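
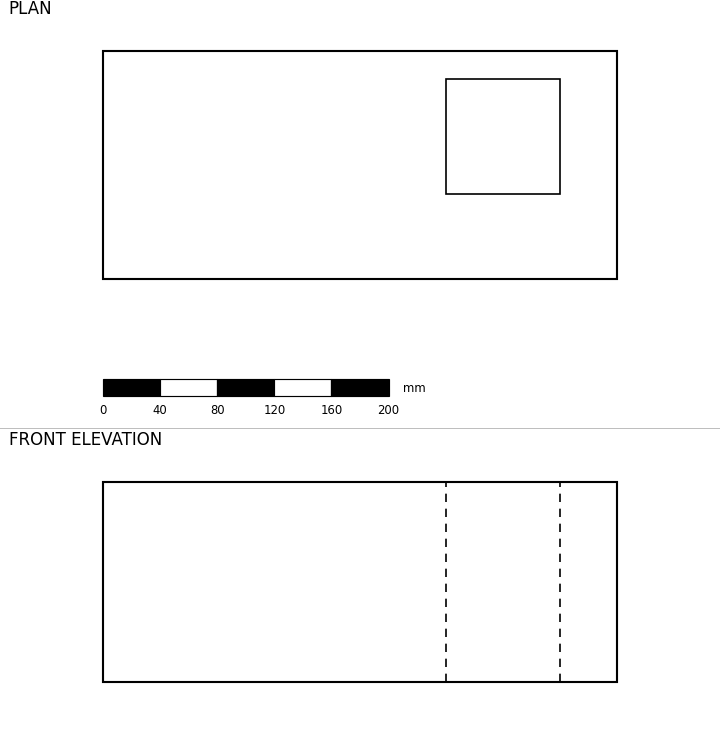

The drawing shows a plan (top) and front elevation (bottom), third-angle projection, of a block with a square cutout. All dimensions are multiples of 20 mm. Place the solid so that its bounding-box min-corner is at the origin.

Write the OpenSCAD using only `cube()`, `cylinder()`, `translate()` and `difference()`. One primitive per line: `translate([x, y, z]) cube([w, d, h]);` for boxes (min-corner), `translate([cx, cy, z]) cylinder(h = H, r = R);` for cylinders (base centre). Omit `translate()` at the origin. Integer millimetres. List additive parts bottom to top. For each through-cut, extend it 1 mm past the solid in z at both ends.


difference() {
  cube([360, 160, 140]);
  translate([240, 60, -1]) cube([80, 80, 142]);
}


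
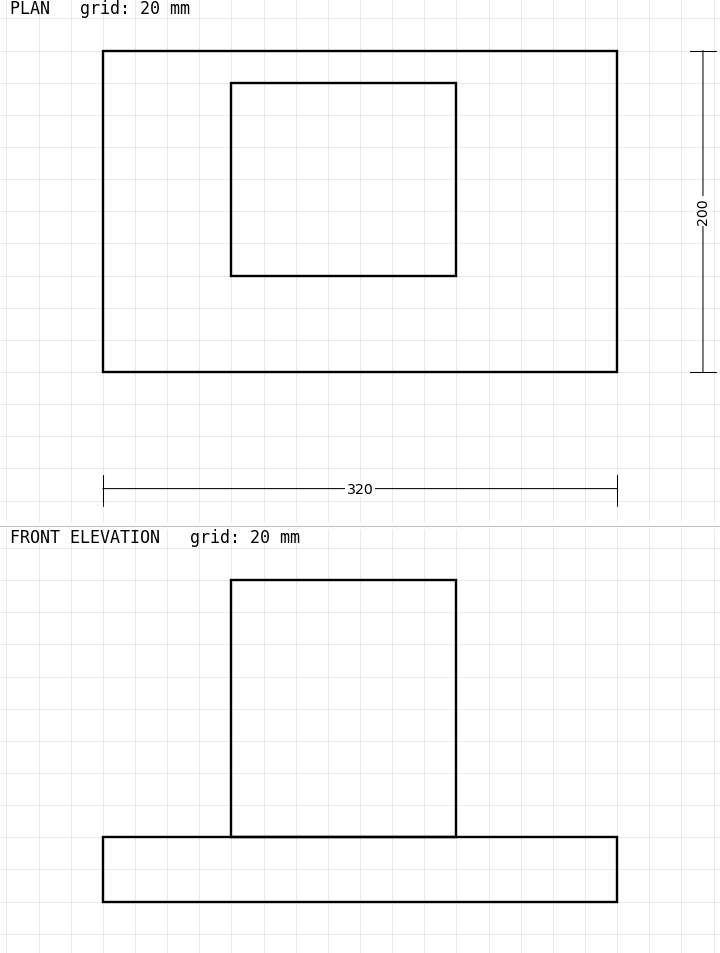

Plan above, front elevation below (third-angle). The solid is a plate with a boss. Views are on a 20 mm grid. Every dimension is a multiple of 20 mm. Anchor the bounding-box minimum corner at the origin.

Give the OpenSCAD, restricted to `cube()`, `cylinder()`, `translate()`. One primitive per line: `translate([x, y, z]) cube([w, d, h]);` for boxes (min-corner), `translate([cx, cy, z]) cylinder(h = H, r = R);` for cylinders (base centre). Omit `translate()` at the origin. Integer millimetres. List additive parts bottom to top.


cube([320, 200, 40]);
translate([80, 60, 40]) cube([140, 120, 160]);


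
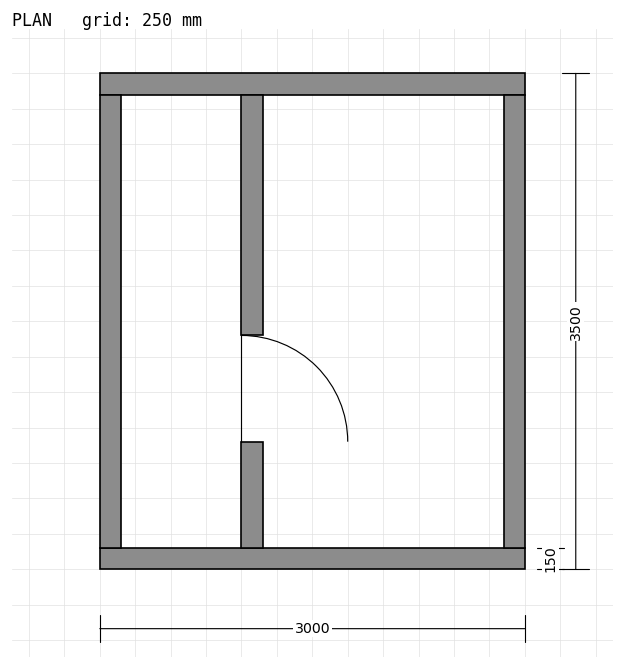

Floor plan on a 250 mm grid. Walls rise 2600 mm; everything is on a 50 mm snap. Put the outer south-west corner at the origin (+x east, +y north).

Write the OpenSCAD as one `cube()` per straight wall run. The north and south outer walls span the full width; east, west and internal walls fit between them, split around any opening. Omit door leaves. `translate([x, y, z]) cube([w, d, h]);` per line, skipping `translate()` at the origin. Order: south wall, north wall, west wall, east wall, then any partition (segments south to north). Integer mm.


cube([3000, 150, 2600]);
translate([0, 3350, 0]) cube([3000, 150, 2600]);
translate([0, 150, 0]) cube([150, 3200, 2600]);
translate([2850, 150, 0]) cube([150, 3200, 2600]);
translate([1000, 150, 0]) cube([150, 750, 2600]);
translate([1000, 1650, 0]) cube([150, 1700, 2600]);


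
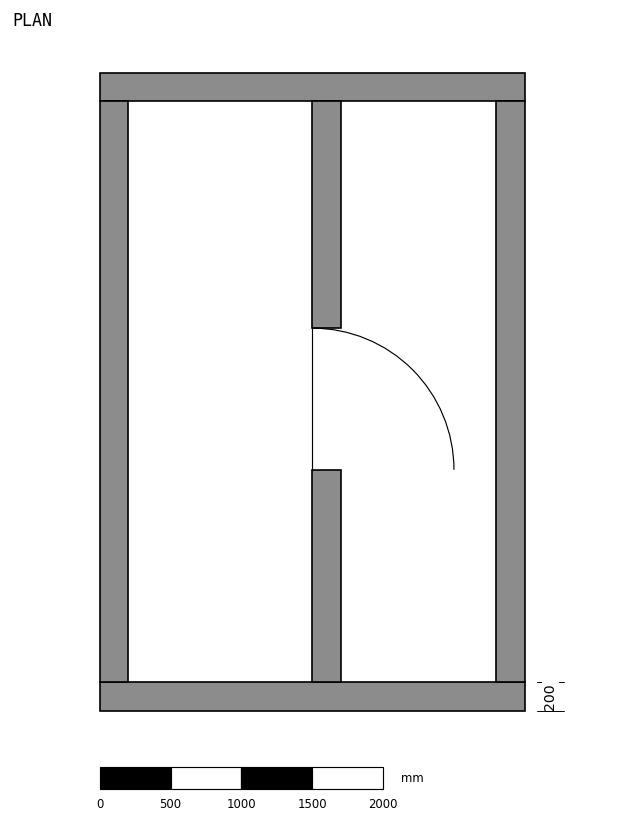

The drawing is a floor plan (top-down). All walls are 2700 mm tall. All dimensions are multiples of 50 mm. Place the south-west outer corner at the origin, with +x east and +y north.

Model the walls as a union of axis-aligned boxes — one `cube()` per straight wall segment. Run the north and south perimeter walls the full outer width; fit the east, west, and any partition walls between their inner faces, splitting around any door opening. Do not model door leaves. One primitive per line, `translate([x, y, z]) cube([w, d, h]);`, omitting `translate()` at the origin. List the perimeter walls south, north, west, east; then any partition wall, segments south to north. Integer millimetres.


cube([3000, 200, 2700]);
translate([0, 4300, 0]) cube([3000, 200, 2700]);
translate([0, 200, 0]) cube([200, 4100, 2700]);
translate([2800, 200, 0]) cube([200, 4100, 2700]);
translate([1500, 200, 0]) cube([200, 1500, 2700]);
translate([1500, 2700, 0]) cube([200, 1600, 2700]);


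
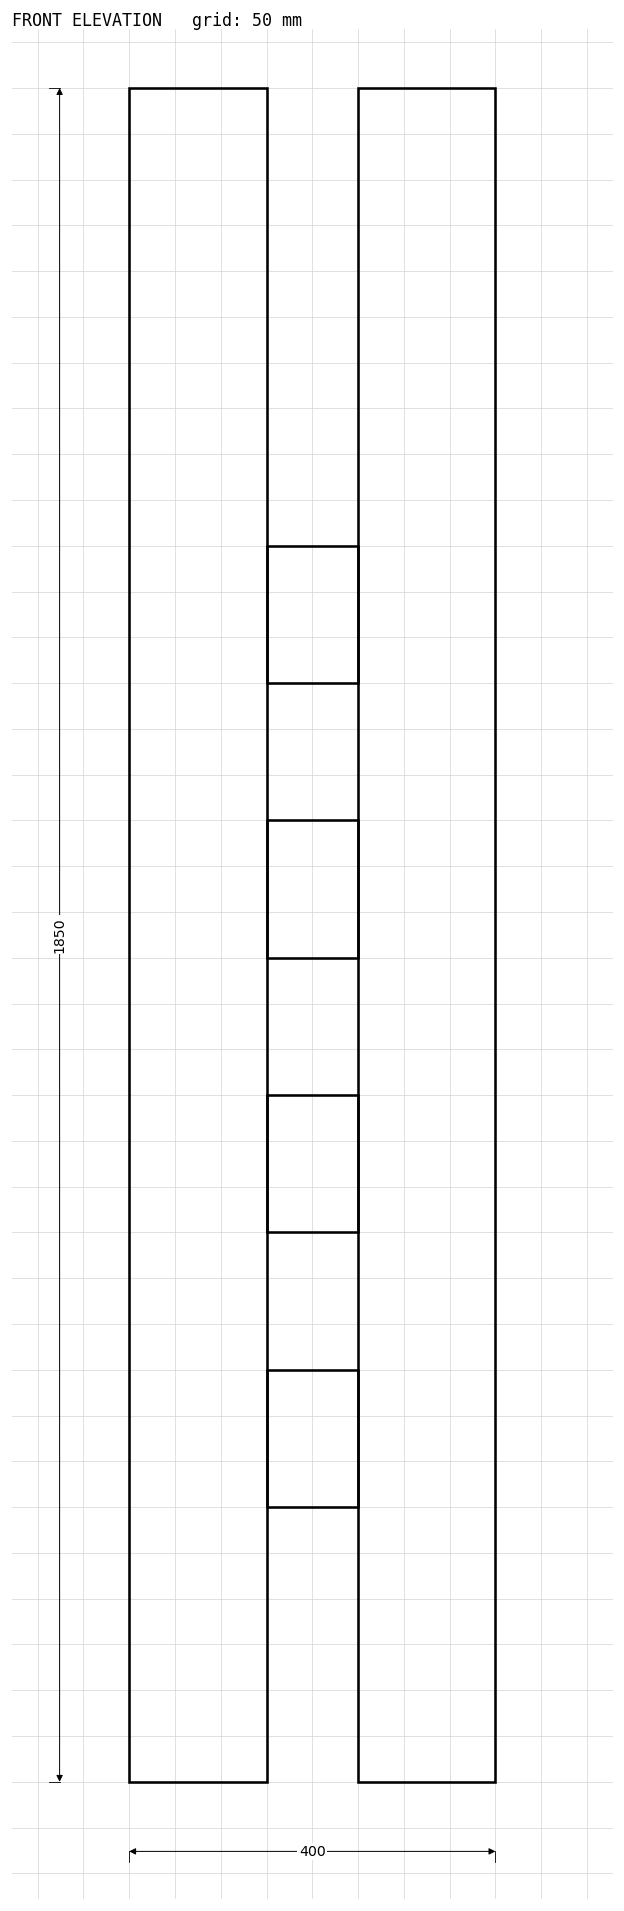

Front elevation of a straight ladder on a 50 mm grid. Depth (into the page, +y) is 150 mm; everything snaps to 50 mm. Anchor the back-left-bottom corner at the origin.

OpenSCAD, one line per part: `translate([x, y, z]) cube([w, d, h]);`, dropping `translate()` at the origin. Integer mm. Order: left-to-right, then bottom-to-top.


cube([150, 150, 1850]);
translate([150, 0, 300]) cube([100, 150, 150]);
translate([150, 0, 600]) cube([100, 150, 150]);
translate([150, 0, 900]) cube([100, 150, 150]);
translate([150, 0, 1200]) cube([100, 150, 150]);
translate([250, 0, 0]) cube([150, 150, 1850]);


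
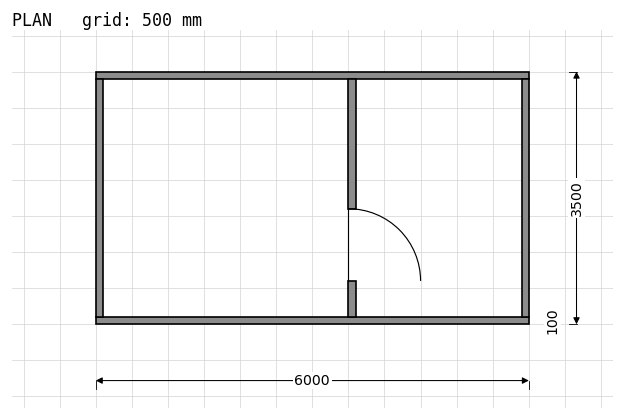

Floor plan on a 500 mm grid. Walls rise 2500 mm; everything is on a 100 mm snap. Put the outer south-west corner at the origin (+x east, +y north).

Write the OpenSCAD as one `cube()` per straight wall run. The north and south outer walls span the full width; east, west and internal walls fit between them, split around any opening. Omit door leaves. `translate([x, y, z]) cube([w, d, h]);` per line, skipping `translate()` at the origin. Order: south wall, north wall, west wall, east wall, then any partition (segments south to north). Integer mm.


cube([6000, 100, 2500]);
translate([0, 3400, 0]) cube([6000, 100, 2500]);
translate([0, 100, 0]) cube([100, 3300, 2500]);
translate([5900, 100, 0]) cube([100, 3300, 2500]);
translate([3500, 100, 0]) cube([100, 500, 2500]);
translate([3500, 1600, 0]) cube([100, 1800, 2500]);


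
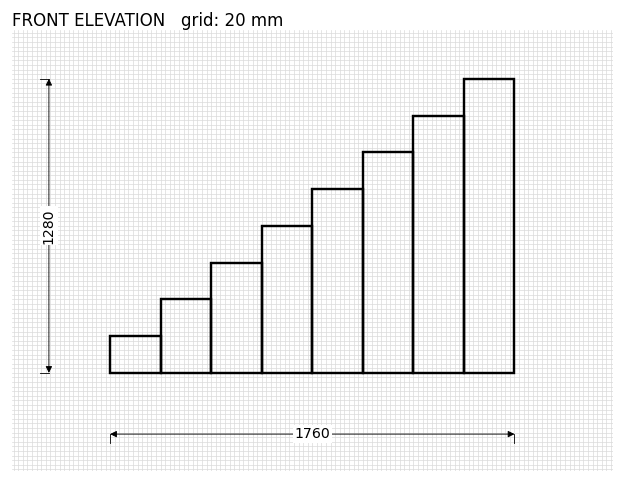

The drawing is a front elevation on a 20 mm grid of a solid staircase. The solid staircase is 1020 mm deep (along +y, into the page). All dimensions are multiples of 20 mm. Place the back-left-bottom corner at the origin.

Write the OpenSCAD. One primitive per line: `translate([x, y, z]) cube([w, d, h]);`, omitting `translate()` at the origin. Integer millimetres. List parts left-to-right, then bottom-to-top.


cube([220, 1020, 160]);
translate([220, 0, 0]) cube([220, 1020, 320]);
translate([440, 0, 0]) cube([220, 1020, 480]);
translate([660, 0, 0]) cube([220, 1020, 640]);
translate([880, 0, 0]) cube([220, 1020, 800]);
translate([1100, 0, 0]) cube([220, 1020, 960]);
translate([1320, 0, 0]) cube([220, 1020, 1120]);
translate([1540, 0, 0]) cube([220, 1020, 1280]);


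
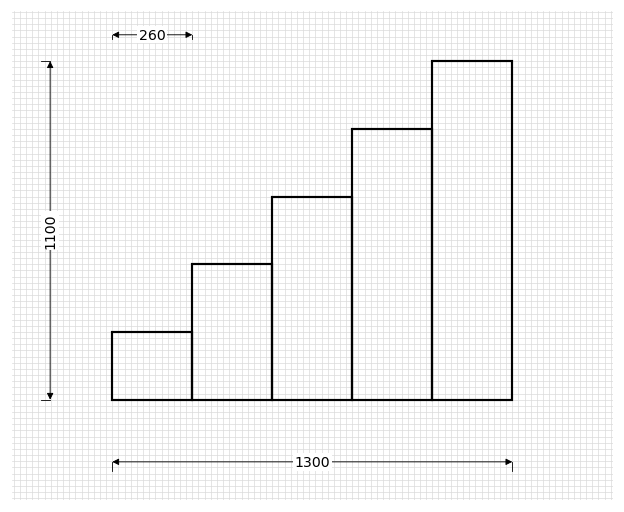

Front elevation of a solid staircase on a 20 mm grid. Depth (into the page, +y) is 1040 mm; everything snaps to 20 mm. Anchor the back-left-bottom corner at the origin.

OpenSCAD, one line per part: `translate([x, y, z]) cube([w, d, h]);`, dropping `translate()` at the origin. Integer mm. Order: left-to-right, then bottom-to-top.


cube([260, 1040, 220]);
translate([260, 0, 0]) cube([260, 1040, 440]);
translate([520, 0, 0]) cube([260, 1040, 660]);
translate([780, 0, 0]) cube([260, 1040, 880]);
translate([1040, 0, 0]) cube([260, 1040, 1100]);


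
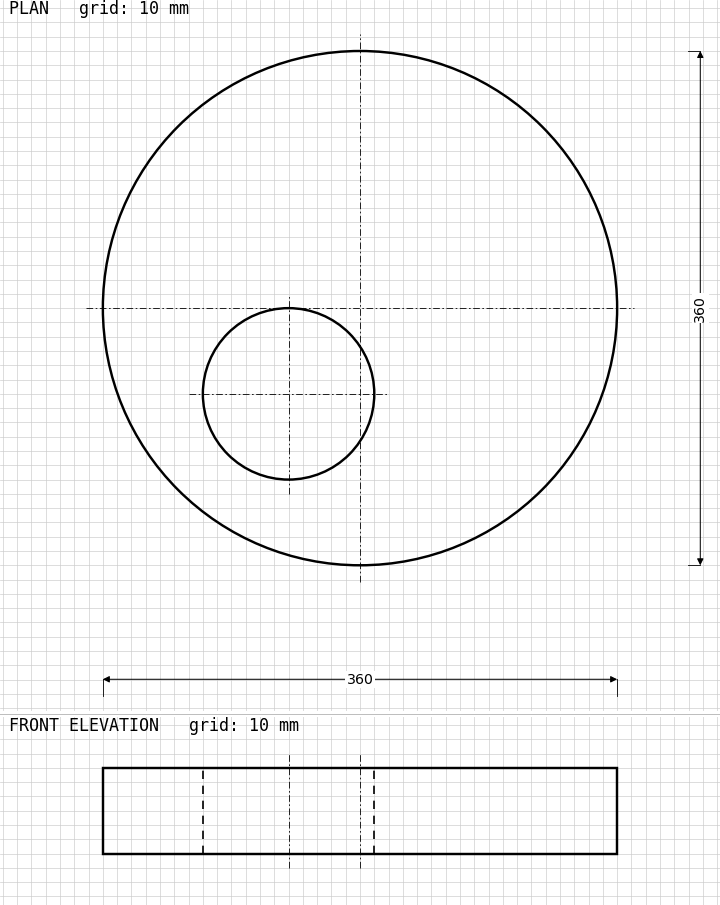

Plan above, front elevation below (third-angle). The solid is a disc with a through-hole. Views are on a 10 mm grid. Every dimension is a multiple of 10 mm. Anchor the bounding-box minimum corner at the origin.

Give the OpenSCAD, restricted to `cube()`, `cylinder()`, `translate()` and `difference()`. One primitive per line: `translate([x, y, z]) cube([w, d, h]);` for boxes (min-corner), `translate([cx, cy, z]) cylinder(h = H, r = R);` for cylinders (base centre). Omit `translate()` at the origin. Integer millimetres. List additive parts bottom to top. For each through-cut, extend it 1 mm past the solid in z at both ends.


difference() {
  translate([180, 180, 0]) cylinder(h = 60, r = 180);
  translate([130, 120, -1]) cylinder(h = 62, r = 60);
}


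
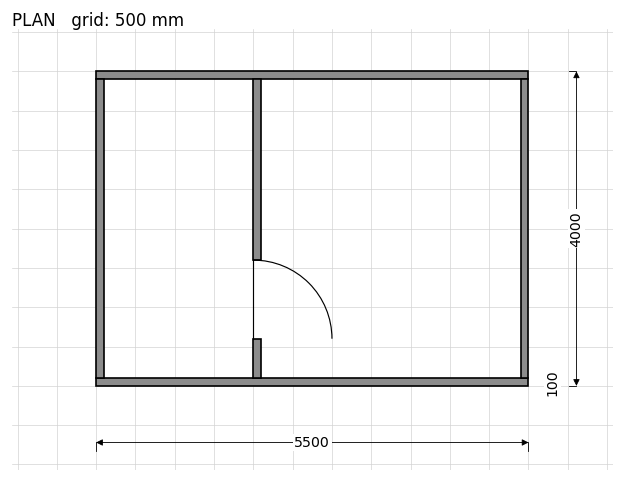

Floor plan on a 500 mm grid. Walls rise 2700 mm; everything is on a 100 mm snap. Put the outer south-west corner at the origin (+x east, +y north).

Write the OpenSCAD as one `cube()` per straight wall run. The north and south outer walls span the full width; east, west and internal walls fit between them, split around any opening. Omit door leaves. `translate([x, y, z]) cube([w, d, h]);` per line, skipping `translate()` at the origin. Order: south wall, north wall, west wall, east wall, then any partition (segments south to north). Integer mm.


cube([5500, 100, 2700]);
translate([0, 3900, 0]) cube([5500, 100, 2700]);
translate([0, 100, 0]) cube([100, 3800, 2700]);
translate([5400, 100, 0]) cube([100, 3800, 2700]);
translate([2000, 100, 0]) cube([100, 500, 2700]);
translate([2000, 1600, 0]) cube([100, 2300, 2700]);


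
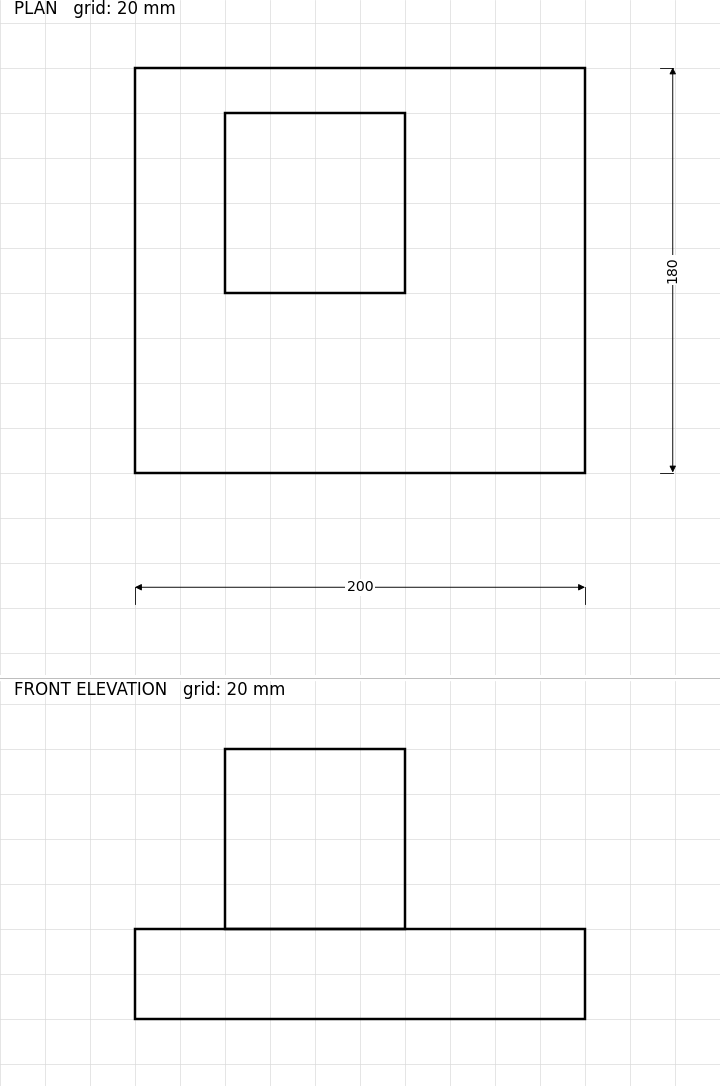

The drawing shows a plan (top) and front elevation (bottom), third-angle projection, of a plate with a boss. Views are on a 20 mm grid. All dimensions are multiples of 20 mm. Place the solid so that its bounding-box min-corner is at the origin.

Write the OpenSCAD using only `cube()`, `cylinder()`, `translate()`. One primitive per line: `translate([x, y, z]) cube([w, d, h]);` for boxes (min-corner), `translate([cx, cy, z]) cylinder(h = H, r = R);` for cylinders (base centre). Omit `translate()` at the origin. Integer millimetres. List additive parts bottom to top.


cube([200, 180, 40]);
translate([40, 80, 40]) cube([80, 80, 80]);


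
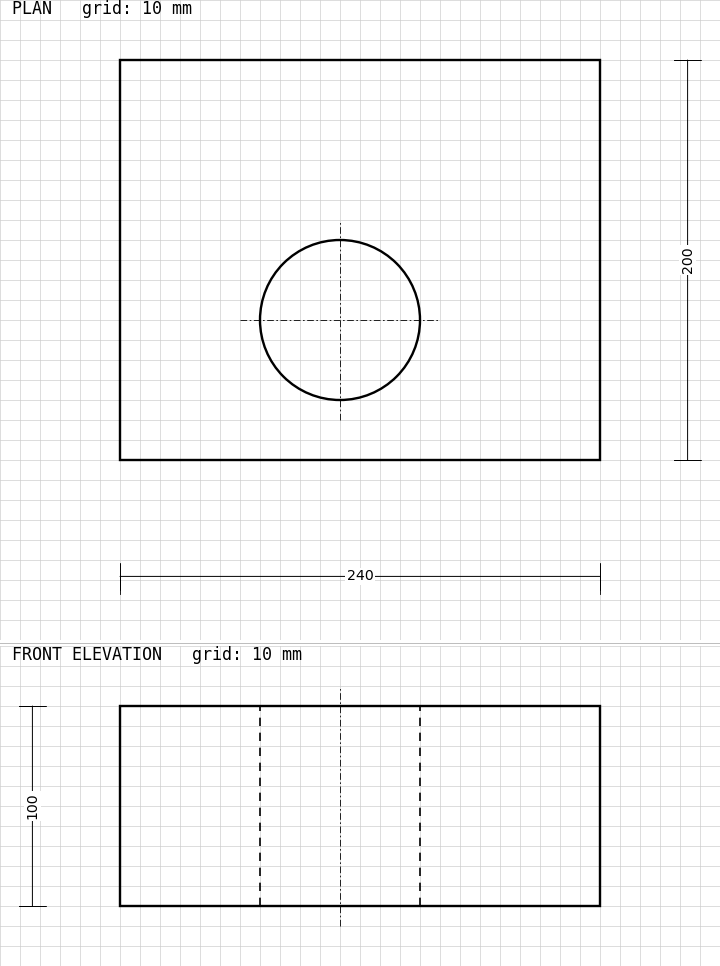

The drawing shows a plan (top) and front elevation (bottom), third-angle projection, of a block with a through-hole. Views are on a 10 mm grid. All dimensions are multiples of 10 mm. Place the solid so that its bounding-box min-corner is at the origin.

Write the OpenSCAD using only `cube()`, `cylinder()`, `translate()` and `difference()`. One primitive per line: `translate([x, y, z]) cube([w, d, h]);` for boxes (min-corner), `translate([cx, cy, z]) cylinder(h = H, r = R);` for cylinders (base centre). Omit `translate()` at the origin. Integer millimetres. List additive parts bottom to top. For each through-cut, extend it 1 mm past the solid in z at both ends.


difference() {
  cube([240, 200, 100]);
  translate([110, 70, -1]) cylinder(h = 102, r = 40);
}


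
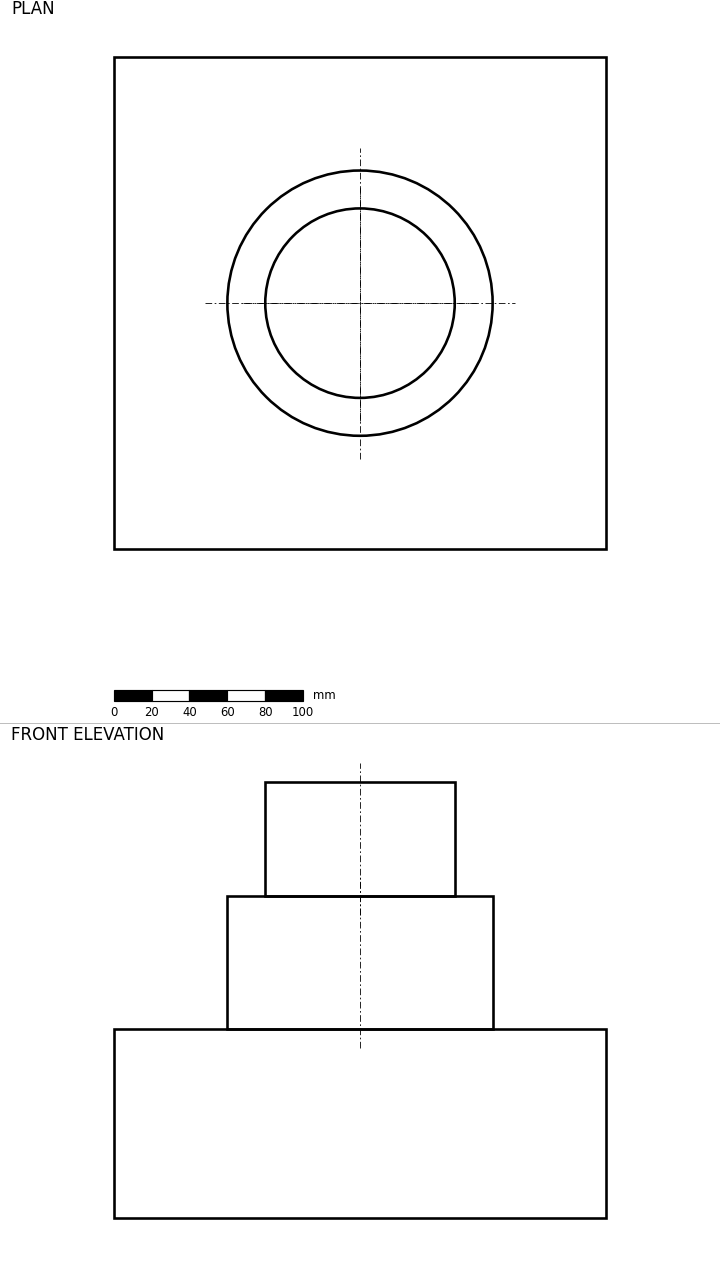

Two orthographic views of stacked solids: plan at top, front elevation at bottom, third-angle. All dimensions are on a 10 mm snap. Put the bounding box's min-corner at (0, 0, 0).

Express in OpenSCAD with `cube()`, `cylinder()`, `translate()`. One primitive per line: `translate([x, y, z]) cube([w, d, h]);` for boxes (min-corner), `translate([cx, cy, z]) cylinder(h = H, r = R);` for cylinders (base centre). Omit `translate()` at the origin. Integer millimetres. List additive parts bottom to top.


cube([260, 260, 100]);
translate([130, 130, 100]) cylinder(h = 70, r = 70);
translate([130, 130, 170]) cylinder(h = 60, r = 50);


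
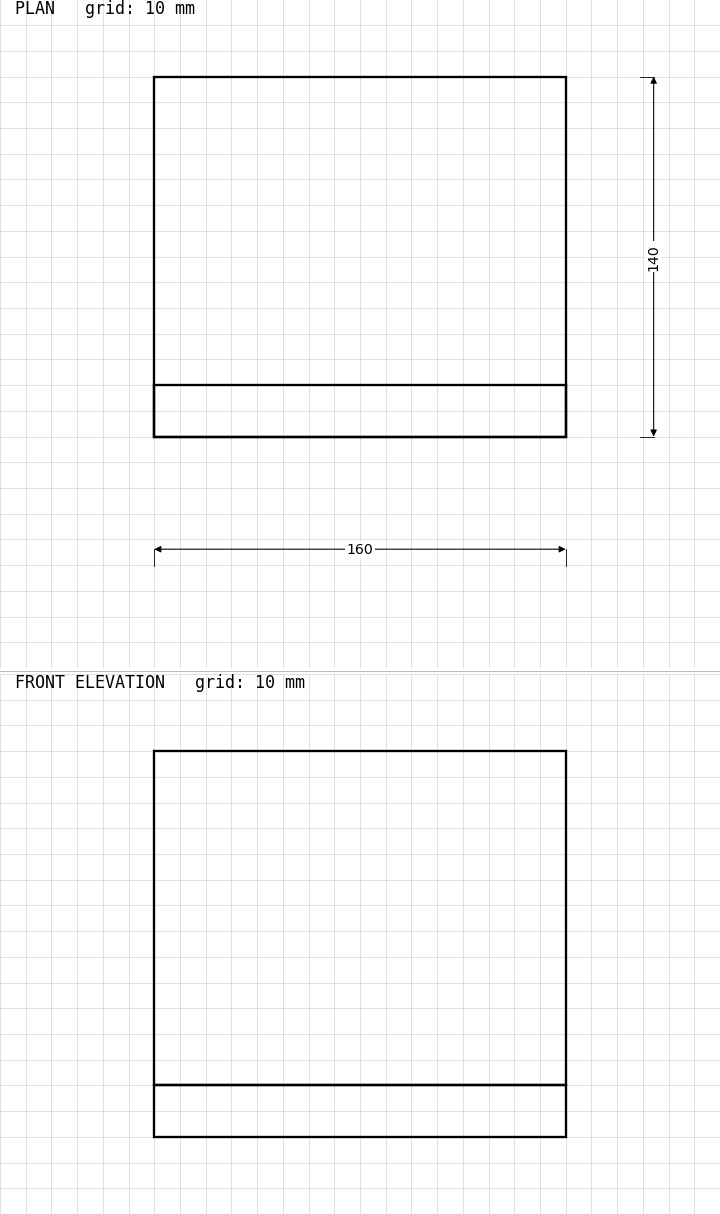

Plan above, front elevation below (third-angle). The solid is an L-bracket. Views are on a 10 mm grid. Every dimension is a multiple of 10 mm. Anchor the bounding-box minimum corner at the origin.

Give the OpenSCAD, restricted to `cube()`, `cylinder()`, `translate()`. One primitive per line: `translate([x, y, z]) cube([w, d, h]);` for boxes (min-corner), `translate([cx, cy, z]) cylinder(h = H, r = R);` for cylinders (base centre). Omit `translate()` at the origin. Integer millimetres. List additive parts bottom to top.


cube([160, 140, 20]);
translate([0, 0, 20]) cube([160, 20, 130]);


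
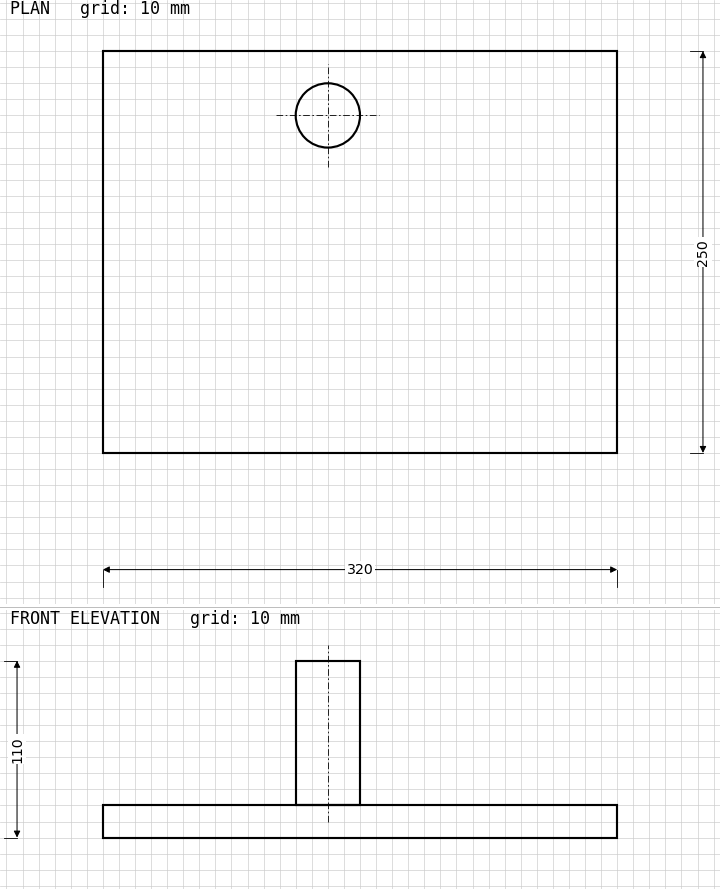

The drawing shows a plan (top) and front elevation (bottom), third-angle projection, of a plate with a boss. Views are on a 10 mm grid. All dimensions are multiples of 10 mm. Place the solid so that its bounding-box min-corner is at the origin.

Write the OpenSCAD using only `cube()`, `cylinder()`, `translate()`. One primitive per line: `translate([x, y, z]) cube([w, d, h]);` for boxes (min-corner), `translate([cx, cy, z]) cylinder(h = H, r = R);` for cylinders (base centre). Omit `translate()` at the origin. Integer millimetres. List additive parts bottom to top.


cube([320, 250, 20]);
translate([140, 210, 20]) cylinder(h = 90, r = 20);


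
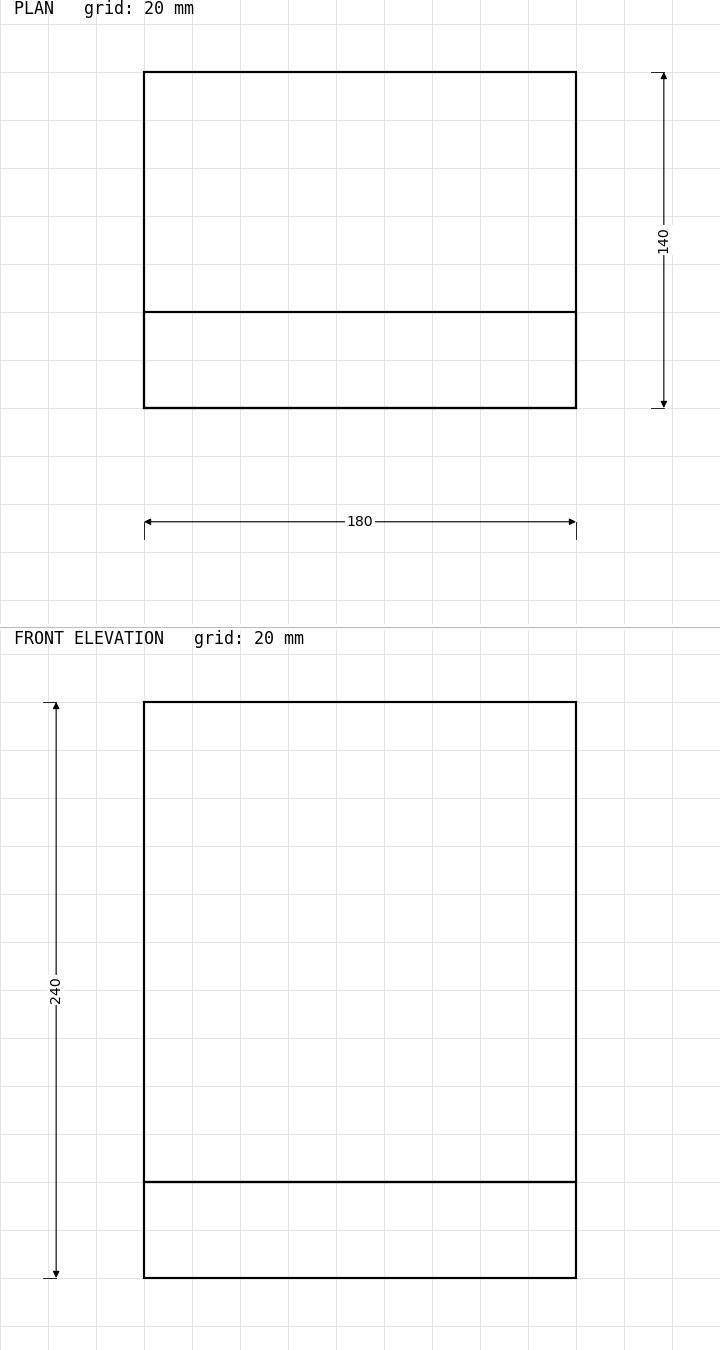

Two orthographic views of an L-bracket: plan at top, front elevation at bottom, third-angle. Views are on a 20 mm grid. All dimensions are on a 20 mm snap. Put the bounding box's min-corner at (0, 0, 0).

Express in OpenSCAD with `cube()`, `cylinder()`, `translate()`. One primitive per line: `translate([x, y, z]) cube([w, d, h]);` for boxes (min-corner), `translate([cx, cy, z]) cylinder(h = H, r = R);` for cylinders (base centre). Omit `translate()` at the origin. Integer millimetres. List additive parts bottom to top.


cube([180, 140, 40]);
translate([0, 0, 40]) cube([180, 40, 200]);


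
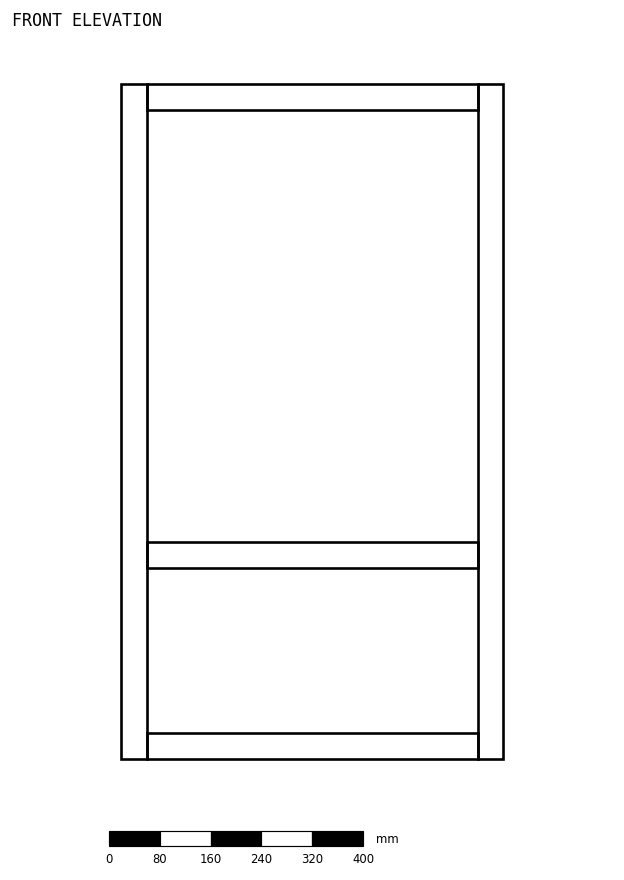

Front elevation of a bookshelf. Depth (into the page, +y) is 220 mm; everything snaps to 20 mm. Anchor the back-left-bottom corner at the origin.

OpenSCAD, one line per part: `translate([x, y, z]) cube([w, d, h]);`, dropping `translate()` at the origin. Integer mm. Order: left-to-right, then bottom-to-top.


cube([40, 220, 1060]);
translate([40, 0, 0]) cube([520, 220, 40]);
translate([40, 0, 300]) cube([520, 220, 40]);
translate([40, 0, 1020]) cube([520, 220, 40]);
translate([560, 0, 0]) cube([40, 220, 1060]);


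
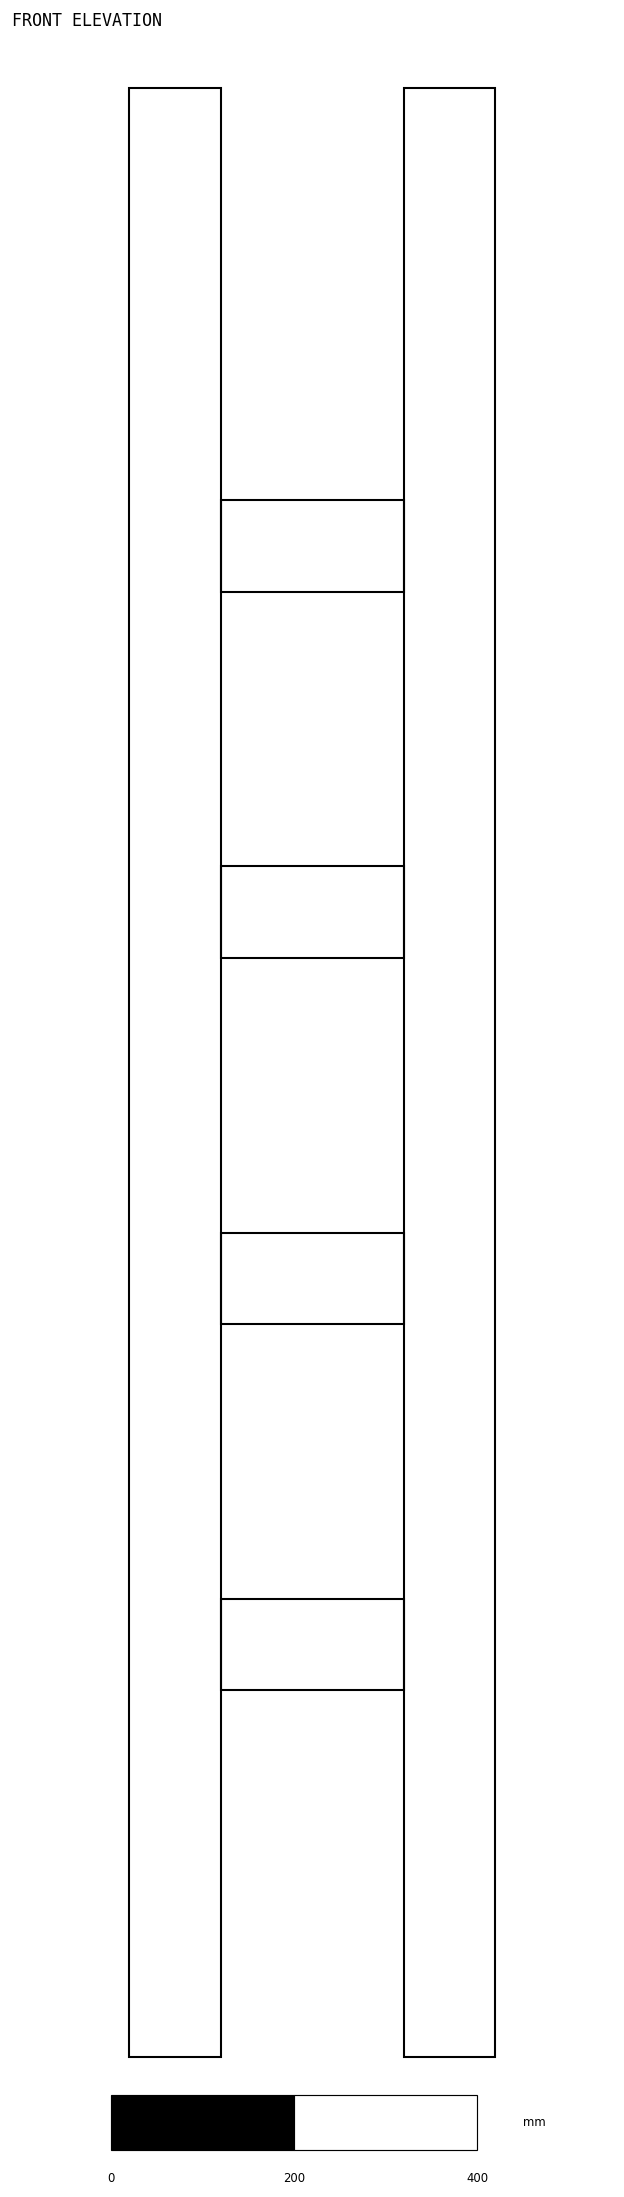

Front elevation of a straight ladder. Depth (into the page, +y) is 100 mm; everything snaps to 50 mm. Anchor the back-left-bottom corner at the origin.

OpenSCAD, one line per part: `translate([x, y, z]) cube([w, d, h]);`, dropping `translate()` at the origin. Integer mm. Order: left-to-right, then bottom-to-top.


cube([100, 100, 2150]);
translate([100, 0, 400]) cube([200, 100, 100]);
translate([100, 0, 800]) cube([200, 100, 100]);
translate([100, 0, 1200]) cube([200, 100, 100]);
translate([100, 0, 1600]) cube([200, 100, 100]);
translate([300, 0, 0]) cube([100, 100, 2150]);


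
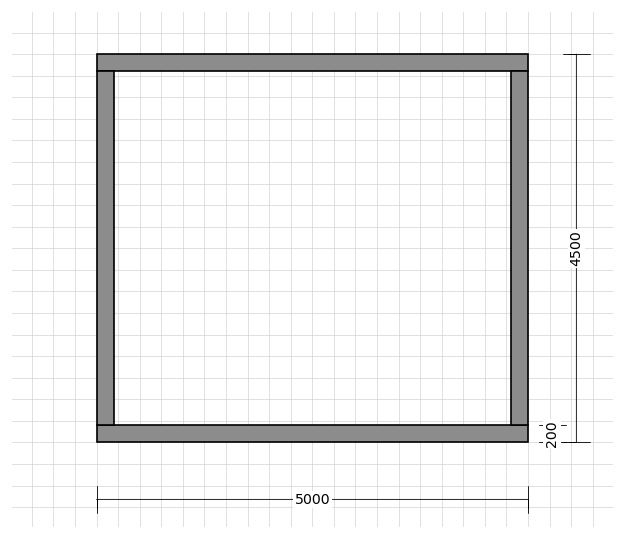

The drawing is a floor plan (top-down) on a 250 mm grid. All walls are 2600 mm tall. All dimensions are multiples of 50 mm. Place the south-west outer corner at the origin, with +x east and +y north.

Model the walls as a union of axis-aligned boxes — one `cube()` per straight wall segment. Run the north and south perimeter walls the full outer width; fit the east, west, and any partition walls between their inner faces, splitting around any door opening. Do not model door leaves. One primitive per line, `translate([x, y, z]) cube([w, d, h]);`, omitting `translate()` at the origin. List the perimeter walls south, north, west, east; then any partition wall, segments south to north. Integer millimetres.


cube([5000, 200, 2600]);
translate([0, 4300, 0]) cube([5000, 200, 2600]);
translate([0, 200, 0]) cube([200, 4100, 2600]);
translate([4800, 200, 0]) cube([200, 4100, 2600]);


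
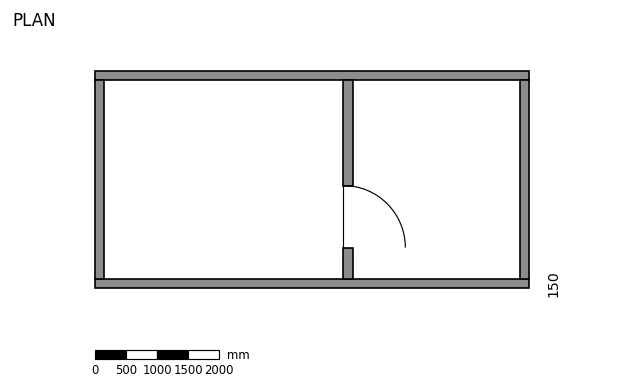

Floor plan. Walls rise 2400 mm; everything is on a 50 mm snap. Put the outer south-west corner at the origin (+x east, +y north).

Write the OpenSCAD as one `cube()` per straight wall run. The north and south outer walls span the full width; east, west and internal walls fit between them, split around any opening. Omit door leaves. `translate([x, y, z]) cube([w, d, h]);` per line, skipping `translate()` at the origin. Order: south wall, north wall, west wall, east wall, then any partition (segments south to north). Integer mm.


cube([7000, 150, 2400]);
translate([0, 3350, 0]) cube([7000, 150, 2400]);
translate([0, 150, 0]) cube([150, 3200, 2400]);
translate([6850, 150, 0]) cube([150, 3200, 2400]);
translate([4000, 150, 0]) cube([150, 500, 2400]);
translate([4000, 1650, 0]) cube([150, 1700, 2400]);


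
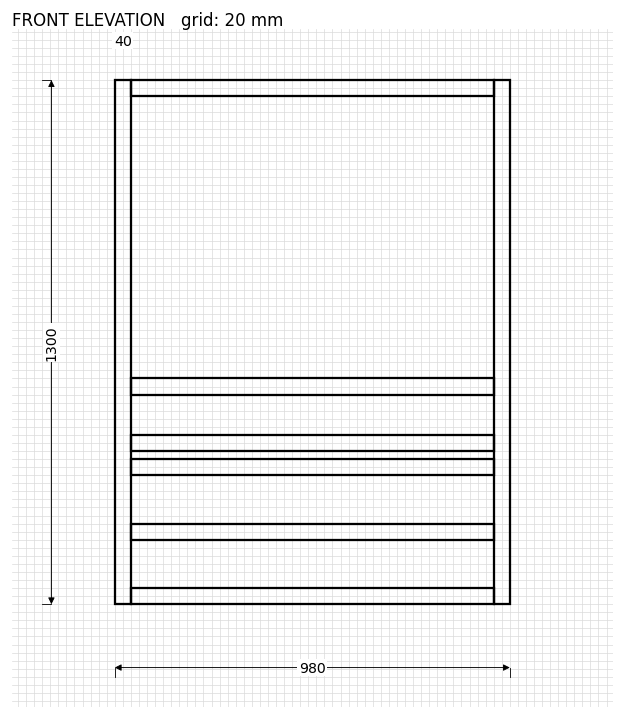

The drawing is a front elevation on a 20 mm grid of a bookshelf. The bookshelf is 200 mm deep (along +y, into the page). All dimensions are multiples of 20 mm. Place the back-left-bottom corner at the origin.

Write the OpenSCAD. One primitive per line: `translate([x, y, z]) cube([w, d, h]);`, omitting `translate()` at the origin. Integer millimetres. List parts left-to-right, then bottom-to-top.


cube([40, 200, 1300]);
translate([40, 0, 0]) cube([900, 200, 40]);
translate([40, 0, 160]) cube([900, 200, 40]);
translate([40, 0, 320]) cube([900, 200, 40]);
translate([40, 0, 380]) cube([900, 200, 40]);
translate([40, 0, 520]) cube([900, 200, 40]);
translate([40, 0, 1260]) cube([900, 200, 40]);
translate([940, 0, 0]) cube([40, 200, 1300]);


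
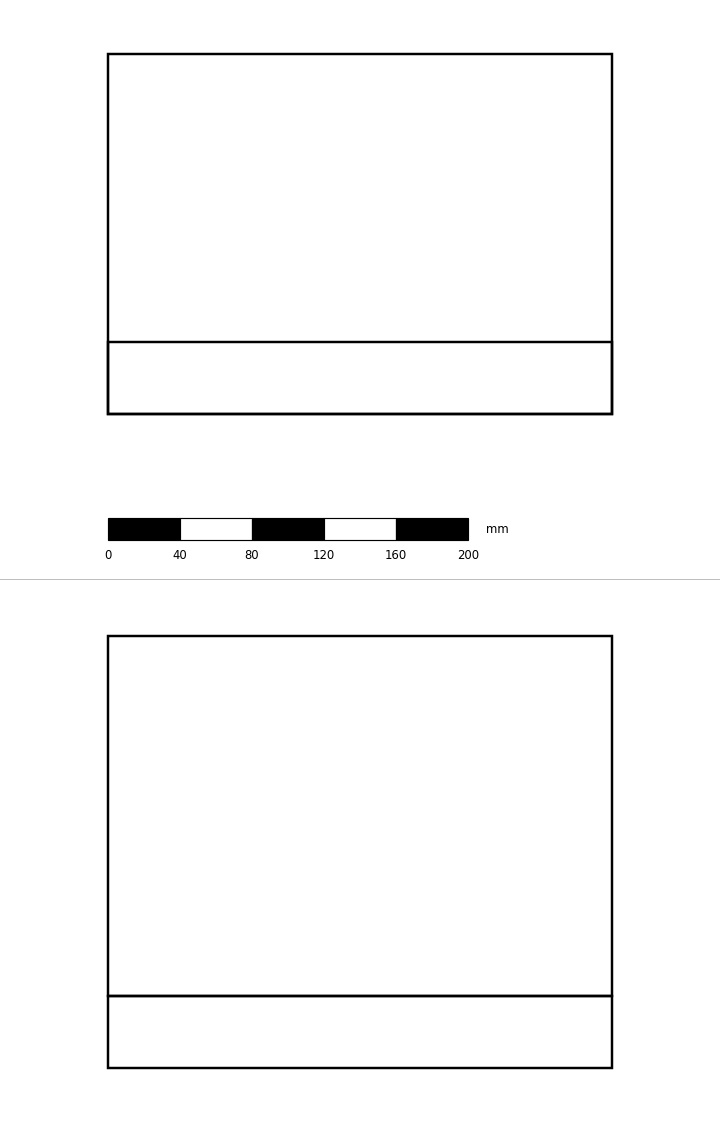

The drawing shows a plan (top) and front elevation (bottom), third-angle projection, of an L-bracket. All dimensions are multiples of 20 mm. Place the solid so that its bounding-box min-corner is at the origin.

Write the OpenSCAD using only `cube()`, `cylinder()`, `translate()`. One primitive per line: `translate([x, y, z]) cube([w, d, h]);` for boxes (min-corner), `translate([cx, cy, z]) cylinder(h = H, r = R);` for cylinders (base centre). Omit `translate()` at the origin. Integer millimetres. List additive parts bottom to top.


cube([280, 200, 40]);
translate([0, 0, 40]) cube([280, 40, 200]);


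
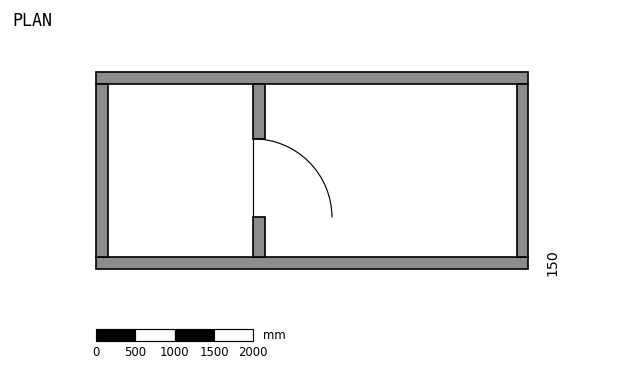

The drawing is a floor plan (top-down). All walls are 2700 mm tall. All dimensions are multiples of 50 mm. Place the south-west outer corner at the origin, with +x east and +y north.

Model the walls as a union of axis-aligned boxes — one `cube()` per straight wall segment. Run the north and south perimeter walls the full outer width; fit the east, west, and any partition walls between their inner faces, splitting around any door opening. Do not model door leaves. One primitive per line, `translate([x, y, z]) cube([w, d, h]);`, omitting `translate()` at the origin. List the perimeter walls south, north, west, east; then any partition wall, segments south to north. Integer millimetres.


cube([5500, 150, 2700]);
translate([0, 2350, 0]) cube([5500, 150, 2700]);
translate([0, 150, 0]) cube([150, 2200, 2700]);
translate([5350, 150, 0]) cube([150, 2200, 2700]);
translate([2000, 150, 0]) cube([150, 500, 2700]);
translate([2000, 1650, 0]) cube([150, 700, 2700]);


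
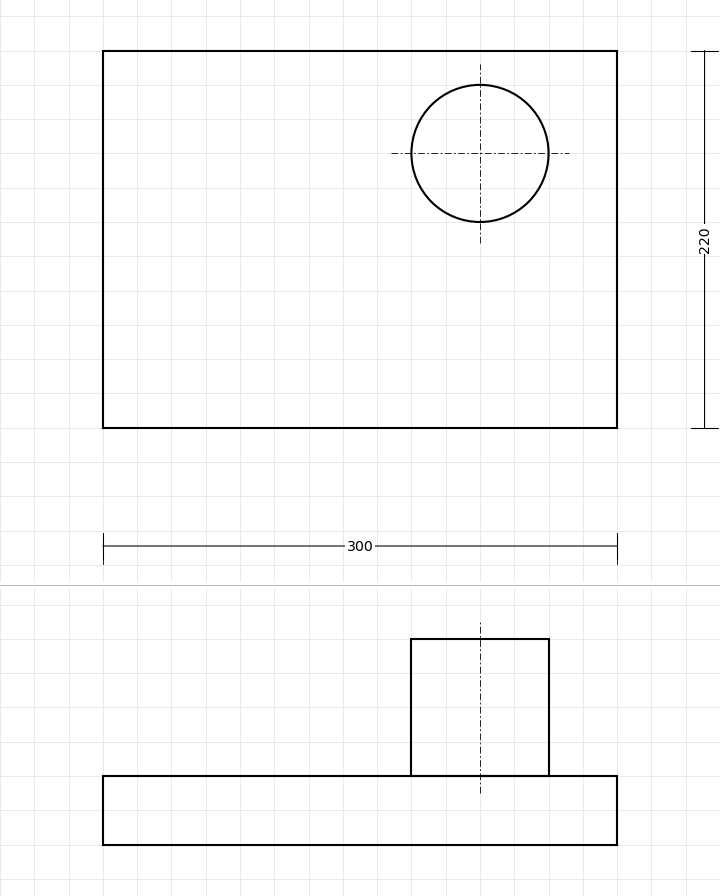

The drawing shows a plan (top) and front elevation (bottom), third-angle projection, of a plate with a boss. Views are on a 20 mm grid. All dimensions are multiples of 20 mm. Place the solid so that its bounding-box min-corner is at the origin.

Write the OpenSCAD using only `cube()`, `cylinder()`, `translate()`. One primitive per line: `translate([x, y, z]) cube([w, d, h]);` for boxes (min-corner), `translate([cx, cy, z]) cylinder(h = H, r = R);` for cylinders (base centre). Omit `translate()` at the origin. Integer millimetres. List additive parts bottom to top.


cube([300, 220, 40]);
translate([220, 160, 40]) cylinder(h = 80, r = 40);


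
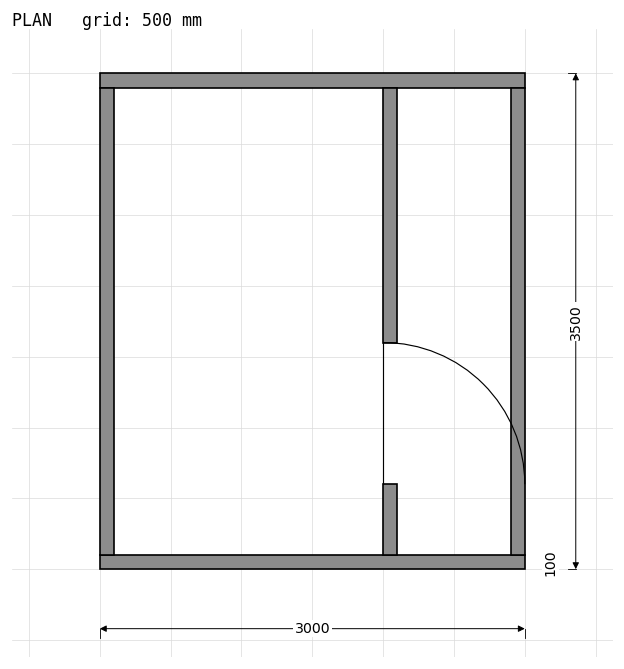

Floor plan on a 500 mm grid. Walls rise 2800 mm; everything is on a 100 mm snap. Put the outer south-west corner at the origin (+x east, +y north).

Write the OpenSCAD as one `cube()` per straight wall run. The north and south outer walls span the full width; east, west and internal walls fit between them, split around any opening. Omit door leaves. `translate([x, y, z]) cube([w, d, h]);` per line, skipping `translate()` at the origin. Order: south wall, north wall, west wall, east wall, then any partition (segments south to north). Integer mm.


cube([3000, 100, 2800]);
translate([0, 3400, 0]) cube([3000, 100, 2800]);
translate([0, 100, 0]) cube([100, 3300, 2800]);
translate([2900, 100, 0]) cube([100, 3300, 2800]);
translate([2000, 100, 0]) cube([100, 500, 2800]);
translate([2000, 1600, 0]) cube([100, 1800, 2800]);


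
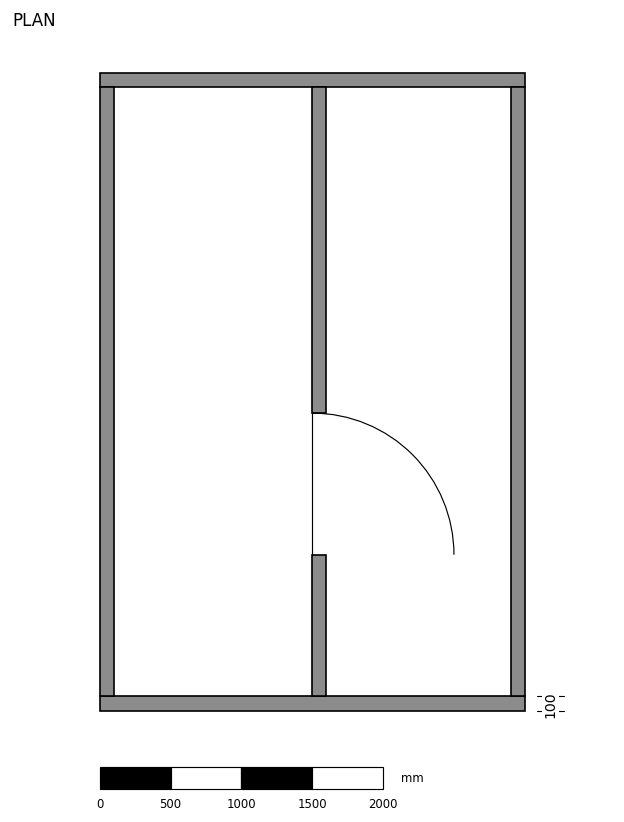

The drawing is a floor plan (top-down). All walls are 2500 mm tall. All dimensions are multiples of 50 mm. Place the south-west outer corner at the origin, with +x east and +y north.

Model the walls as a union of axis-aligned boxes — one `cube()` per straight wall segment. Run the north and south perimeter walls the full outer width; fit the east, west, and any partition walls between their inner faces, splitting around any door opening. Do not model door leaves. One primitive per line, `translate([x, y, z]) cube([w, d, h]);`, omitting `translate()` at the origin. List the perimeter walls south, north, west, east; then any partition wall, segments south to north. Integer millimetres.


cube([3000, 100, 2500]);
translate([0, 4400, 0]) cube([3000, 100, 2500]);
translate([0, 100, 0]) cube([100, 4300, 2500]);
translate([2900, 100, 0]) cube([100, 4300, 2500]);
translate([1500, 100, 0]) cube([100, 1000, 2500]);
translate([1500, 2100, 0]) cube([100, 2300, 2500]);


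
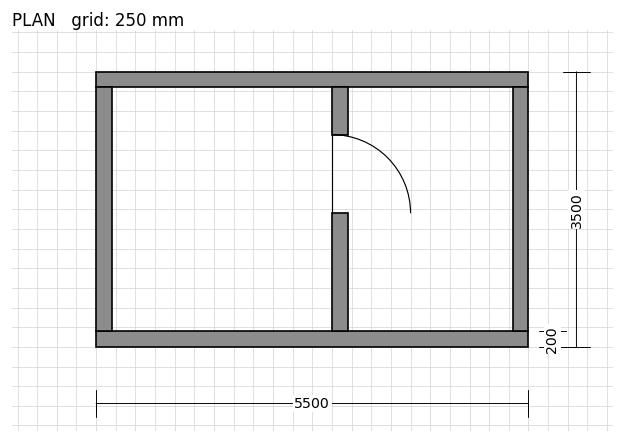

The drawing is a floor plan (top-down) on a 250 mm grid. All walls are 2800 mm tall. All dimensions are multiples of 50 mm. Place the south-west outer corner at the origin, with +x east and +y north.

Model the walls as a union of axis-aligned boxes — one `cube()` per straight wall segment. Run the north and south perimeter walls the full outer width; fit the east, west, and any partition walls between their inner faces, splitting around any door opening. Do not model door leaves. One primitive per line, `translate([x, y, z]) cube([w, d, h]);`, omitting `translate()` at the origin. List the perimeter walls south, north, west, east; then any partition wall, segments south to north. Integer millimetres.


cube([5500, 200, 2800]);
translate([0, 3300, 0]) cube([5500, 200, 2800]);
translate([0, 200, 0]) cube([200, 3100, 2800]);
translate([5300, 200, 0]) cube([200, 3100, 2800]);
translate([3000, 200, 0]) cube([200, 1500, 2800]);
translate([3000, 2700, 0]) cube([200, 600, 2800]);


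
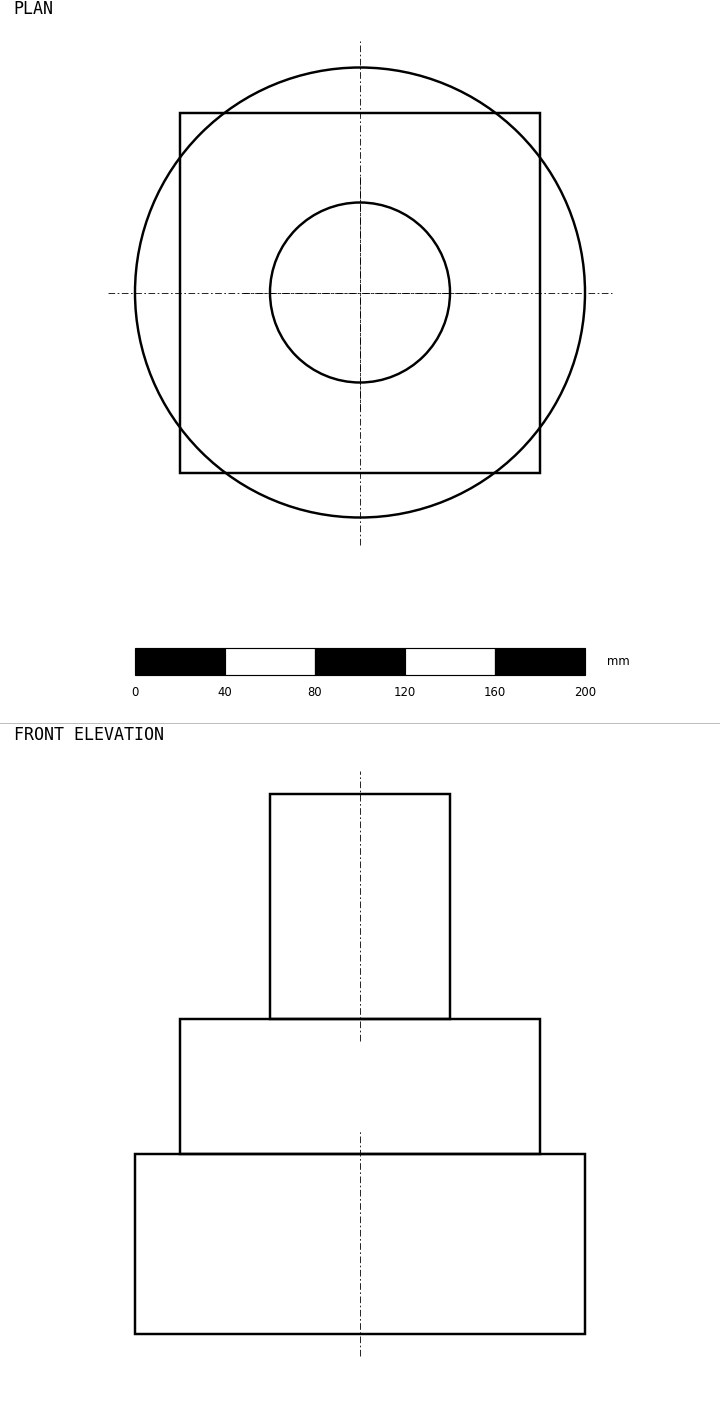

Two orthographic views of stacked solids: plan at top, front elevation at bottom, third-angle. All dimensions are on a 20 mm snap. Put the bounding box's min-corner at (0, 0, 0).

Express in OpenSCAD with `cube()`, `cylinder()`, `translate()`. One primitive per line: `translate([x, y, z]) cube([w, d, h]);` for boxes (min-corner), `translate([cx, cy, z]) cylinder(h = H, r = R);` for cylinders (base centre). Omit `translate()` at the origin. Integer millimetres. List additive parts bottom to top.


translate([100, 100, 0]) cylinder(h = 80, r = 100);
translate([20, 20, 80]) cube([160, 160, 60]);
translate([100, 100, 140]) cylinder(h = 100, r = 40);


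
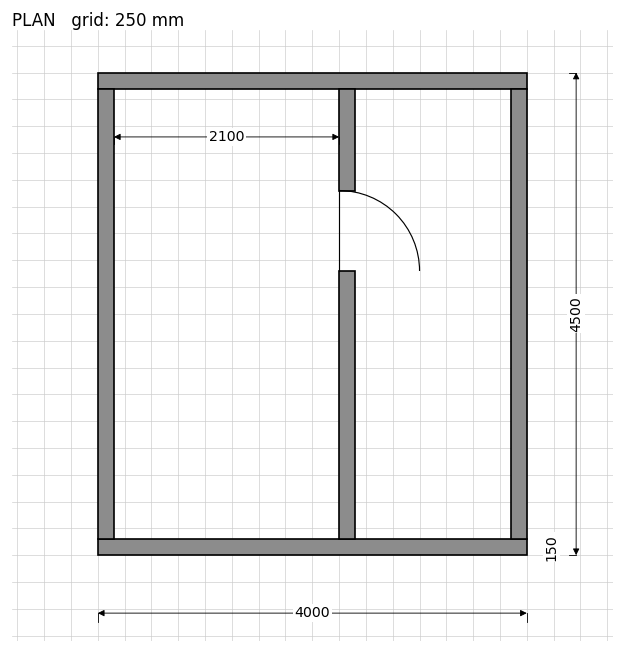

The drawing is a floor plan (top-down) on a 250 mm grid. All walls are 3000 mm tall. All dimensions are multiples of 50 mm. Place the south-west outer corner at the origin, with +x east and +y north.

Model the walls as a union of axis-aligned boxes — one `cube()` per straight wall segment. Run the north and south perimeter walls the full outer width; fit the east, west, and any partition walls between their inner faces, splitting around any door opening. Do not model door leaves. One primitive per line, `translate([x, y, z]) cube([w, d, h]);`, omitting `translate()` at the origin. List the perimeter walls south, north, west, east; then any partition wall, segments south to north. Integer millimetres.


cube([4000, 150, 3000]);
translate([0, 4350, 0]) cube([4000, 150, 3000]);
translate([0, 150, 0]) cube([150, 4200, 3000]);
translate([3850, 150, 0]) cube([150, 4200, 3000]);
translate([2250, 150, 0]) cube([150, 2500, 3000]);
translate([2250, 3400, 0]) cube([150, 950, 3000]);


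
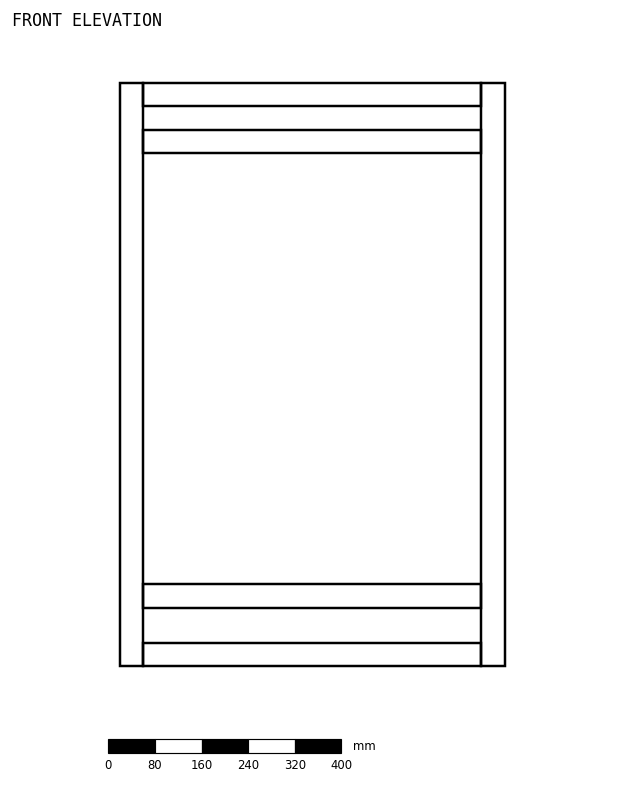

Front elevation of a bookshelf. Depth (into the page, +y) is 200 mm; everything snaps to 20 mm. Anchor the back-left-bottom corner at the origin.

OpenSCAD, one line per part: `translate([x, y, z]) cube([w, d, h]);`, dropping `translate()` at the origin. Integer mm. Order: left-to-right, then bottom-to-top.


cube([40, 200, 1000]);
translate([40, 0, 0]) cube([580, 200, 40]);
translate([40, 0, 100]) cube([580, 200, 40]);
translate([40, 0, 880]) cube([580, 200, 40]);
translate([40, 0, 960]) cube([580, 200, 40]);
translate([620, 0, 0]) cube([40, 200, 1000]);


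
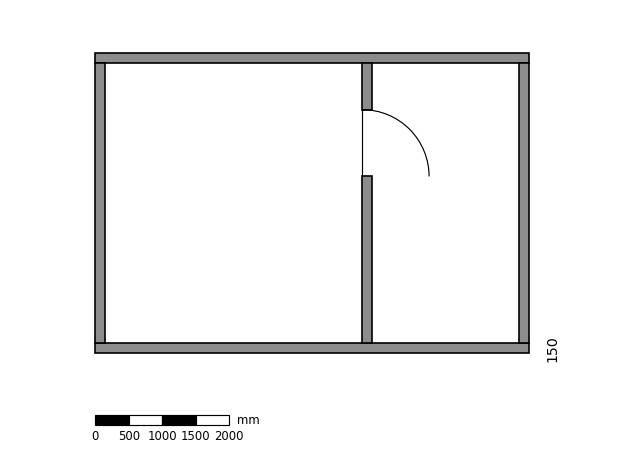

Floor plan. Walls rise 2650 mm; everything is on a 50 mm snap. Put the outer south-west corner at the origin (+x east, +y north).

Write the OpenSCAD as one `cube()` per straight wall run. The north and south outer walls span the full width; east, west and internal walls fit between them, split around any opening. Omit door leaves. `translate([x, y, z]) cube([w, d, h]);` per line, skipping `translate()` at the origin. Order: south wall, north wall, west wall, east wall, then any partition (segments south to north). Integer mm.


cube([6500, 150, 2650]);
translate([0, 4350, 0]) cube([6500, 150, 2650]);
translate([0, 150, 0]) cube([150, 4200, 2650]);
translate([6350, 150, 0]) cube([150, 4200, 2650]);
translate([4000, 150, 0]) cube([150, 2500, 2650]);
translate([4000, 3650, 0]) cube([150, 700, 2650]);


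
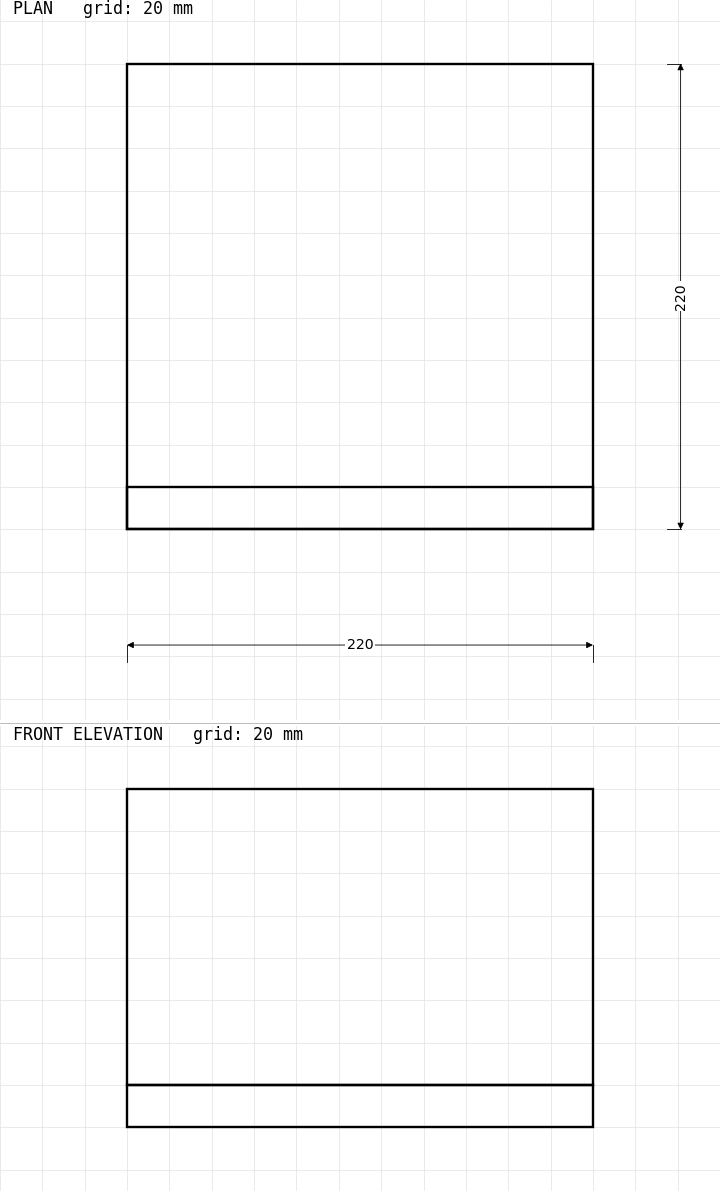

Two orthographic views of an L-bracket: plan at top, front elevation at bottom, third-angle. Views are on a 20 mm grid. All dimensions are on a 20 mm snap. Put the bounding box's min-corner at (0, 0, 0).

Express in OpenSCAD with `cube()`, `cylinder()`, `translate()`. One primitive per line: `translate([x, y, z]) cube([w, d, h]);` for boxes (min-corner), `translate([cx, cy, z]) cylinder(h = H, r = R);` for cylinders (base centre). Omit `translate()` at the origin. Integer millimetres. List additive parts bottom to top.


cube([220, 220, 20]);
translate([0, 0, 20]) cube([220, 20, 140]);


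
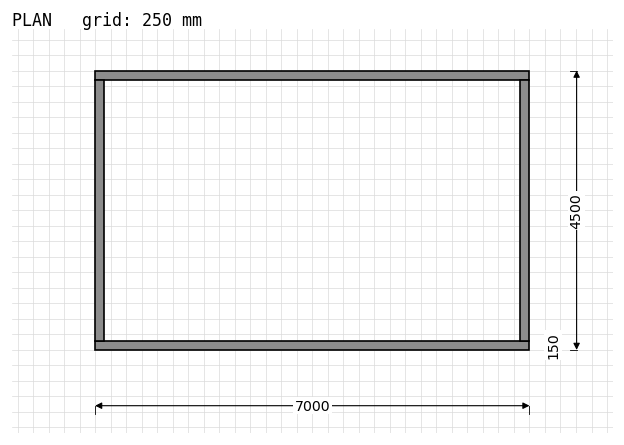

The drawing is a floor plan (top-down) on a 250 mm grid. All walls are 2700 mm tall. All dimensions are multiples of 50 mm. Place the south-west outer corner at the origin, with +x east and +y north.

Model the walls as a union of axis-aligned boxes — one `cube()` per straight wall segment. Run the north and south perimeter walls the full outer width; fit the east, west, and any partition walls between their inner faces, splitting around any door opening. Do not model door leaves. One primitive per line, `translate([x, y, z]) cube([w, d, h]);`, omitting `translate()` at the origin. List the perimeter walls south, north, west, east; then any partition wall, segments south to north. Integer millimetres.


cube([7000, 150, 2700]);
translate([0, 4350, 0]) cube([7000, 150, 2700]);
translate([0, 150, 0]) cube([150, 4200, 2700]);
translate([6850, 150, 0]) cube([150, 4200, 2700]);


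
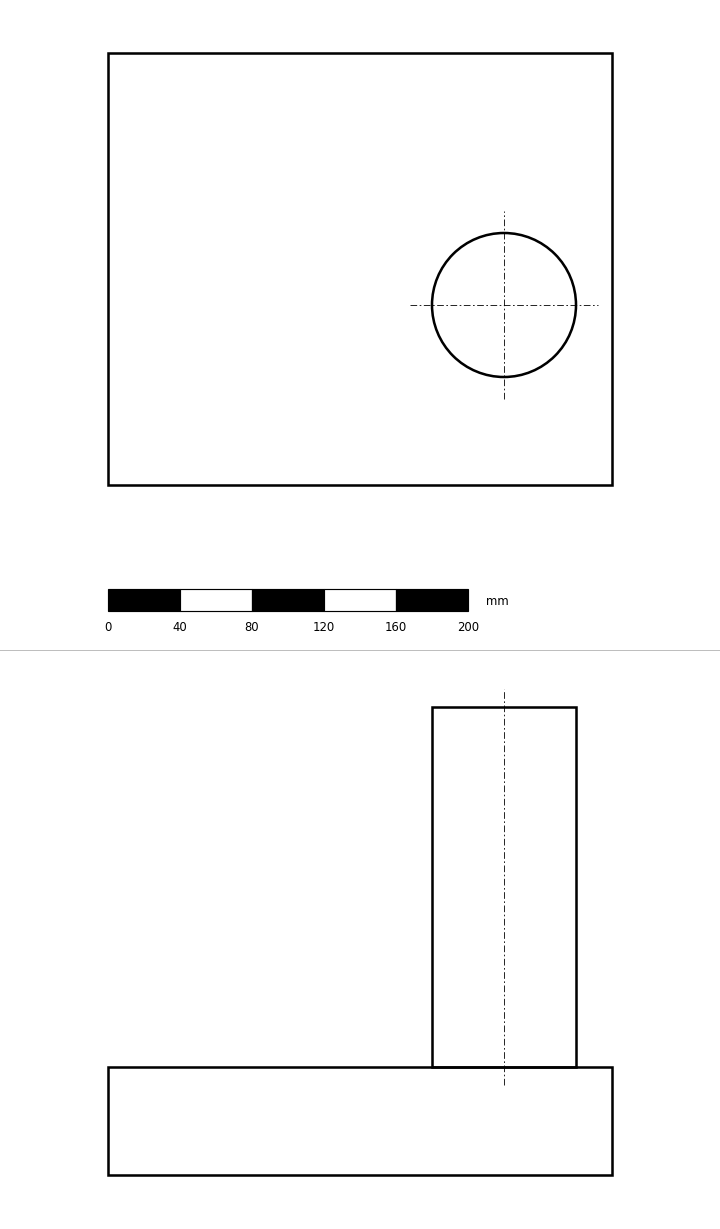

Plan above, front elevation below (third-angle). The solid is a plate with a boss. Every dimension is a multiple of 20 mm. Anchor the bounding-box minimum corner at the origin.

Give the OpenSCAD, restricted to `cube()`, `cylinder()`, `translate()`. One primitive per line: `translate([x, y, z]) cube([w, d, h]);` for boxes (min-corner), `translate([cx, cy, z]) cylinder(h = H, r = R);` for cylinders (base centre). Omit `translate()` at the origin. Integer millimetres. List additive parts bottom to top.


cube([280, 240, 60]);
translate([220, 100, 60]) cylinder(h = 200, r = 40);


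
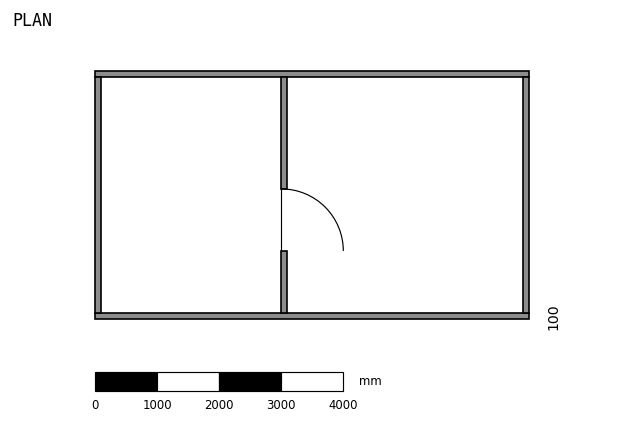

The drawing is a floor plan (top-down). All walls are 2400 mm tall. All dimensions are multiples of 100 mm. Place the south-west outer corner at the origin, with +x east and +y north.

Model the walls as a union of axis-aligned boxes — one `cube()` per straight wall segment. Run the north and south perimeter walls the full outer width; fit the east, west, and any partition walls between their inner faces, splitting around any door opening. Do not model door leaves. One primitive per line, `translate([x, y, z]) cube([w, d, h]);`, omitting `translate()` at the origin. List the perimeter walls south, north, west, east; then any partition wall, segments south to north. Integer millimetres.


cube([7000, 100, 2400]);
translate([0, 3900, 0]) cube([7000, 100, 2400]);
translate([0, 100, 0]) cube([100, 3800, 2400]);
translate([6900, 100, 0]) cube([100, 3800, 2400]);
translate([3000, 100, 0]) cube([100, 1000, 2400]);
translate([3000, 2100, 0]) cube([100, 1800, 2400]);


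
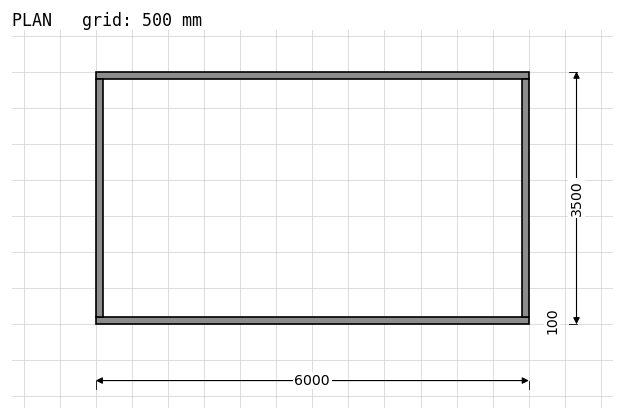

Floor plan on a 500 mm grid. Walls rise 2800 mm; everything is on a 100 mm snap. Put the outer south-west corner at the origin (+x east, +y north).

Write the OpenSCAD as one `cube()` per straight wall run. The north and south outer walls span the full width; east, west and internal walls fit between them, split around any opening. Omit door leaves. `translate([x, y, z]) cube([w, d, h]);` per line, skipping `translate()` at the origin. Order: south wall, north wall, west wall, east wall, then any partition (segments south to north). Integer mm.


cube([6000, 100, 2800]);
translate([0, 3400, 0]) cube([6000, 100, 2800]);
translate([0, 100, 0]) cube([100, 3300, 2800]);
translate([5900, 100, 0]) cube([100, 3300, 2800]);


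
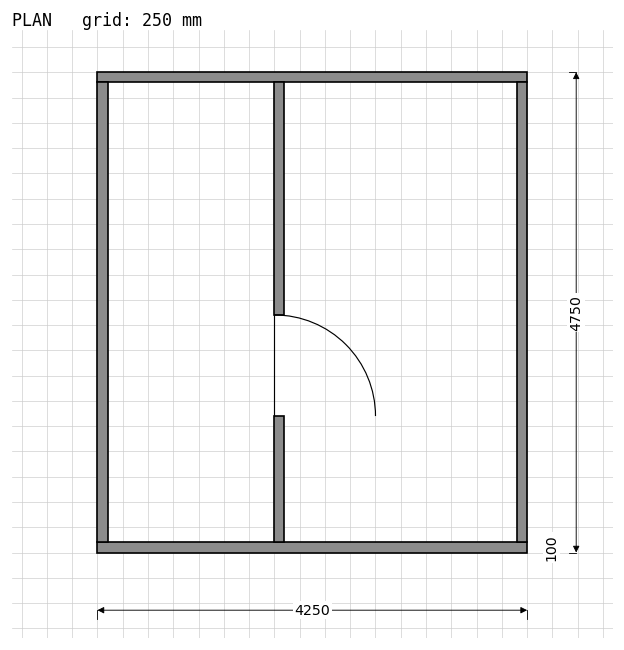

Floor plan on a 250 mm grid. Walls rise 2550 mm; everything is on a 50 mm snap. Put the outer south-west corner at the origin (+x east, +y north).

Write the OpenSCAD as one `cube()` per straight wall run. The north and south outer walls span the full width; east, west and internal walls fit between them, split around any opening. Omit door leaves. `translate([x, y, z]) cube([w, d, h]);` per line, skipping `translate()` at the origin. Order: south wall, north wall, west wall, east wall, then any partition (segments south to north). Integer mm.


cube([4250, 100, 2550]);
translate([0, 4650, 0]) cube([4250, 100, 2550]);
translate([0, 100, 0]) cube([100, 4550, 2550]);
translate([4150, 100, 0]) cube([100, 4550, 2550]);
translate([1750, 100, 0]) cube([100, 1250, 2550]);
translate([1750, 2350, 0]) cube([100, 2300, 2550]);
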